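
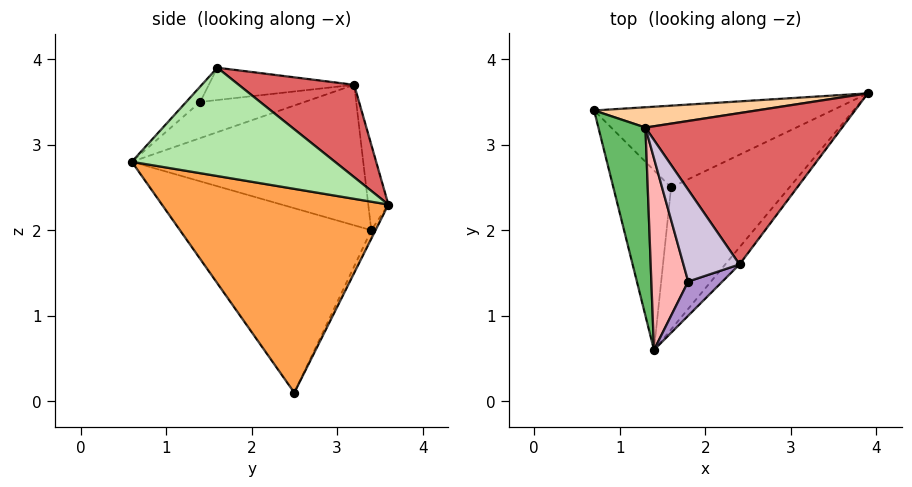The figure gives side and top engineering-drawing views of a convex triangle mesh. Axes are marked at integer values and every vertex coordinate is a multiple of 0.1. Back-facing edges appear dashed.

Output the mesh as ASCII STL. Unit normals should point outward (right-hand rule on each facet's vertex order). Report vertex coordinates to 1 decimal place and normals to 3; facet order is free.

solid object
 facet normal -0.016 0.901 -0.434
  outer loop
   vertex 1.6 2.5 0.1
   vertex 0.7 3.4 2.0
   vertex 3.9 3.6 2.3
  endloop
 endfacet
 facet normal -0.908 -0.308 -0.284
  outer loop
   vertex 1.6 2.5 0.1
   vertex 1.4 0.6 2.8
   vertex 0.7 3.4 2.0
  endloop
 endfacet
 facet normal 0.674 -0.627 -0.391
  outer loop
   vertex 1.6 2.5 0.1
   vertex 3.9 3.6 2.3
   vertex 1.4 0.6 2.8
  endloop
 endfacet
 facet normal -0.075 0.987 0.143
  outer loop
   vertex 1.3 3.2 3.7
   vertex 3.9 3.6 2.3
   vertex 0.7 3.4 2.0
  endloop
 endfacet
 facet normal -0.938 -0.145 0.314
  outer loop
   vertex 1.3 3.2 3.7
   vertex 0.7 3.4 2.0
   vertex 1.4 0.6 2.8
  endloop
 endfacet
 facet normal 0.756 -0.647 -0.099
  outer loop
   vertex 2.4 1.6 3.9
   vertex 1.4 0.6 2.8
   vertex 3.9 3.6 2.3
  endloop
 endfacet
 facet normal 0.394 0.376 0.839
  outer loop
   vertex 2.4 1.6 3.9
   vertex 3.9 3.6 2.3
   vertex 1.3 3.2 3.7
  endloop
 endfacet
 facet normal -0.676 -0.264 0.688
  outer loop
   vertex 1.8 1.4 3.5
   vertex 1.3 3.2 3.7
   vertex 1.4 0.6 2.8
  endloop
 endfacet
 facet normal -0.353 -0.510 0.784
  outer loop
   vertex 1.8 1.4 3.5
   vertex 1.4 0.6 2.8
   vertex 2.4 1.6 3.9
  endloop
 endfacet
 facet normal -0.486 -0.229 0.843
  outer loop
   vertex 1.8 1.4 3.5
   vertex 2.4 1.6 3.9
   vertex 1.3 3.2 3.7
  endloop
 endfacet
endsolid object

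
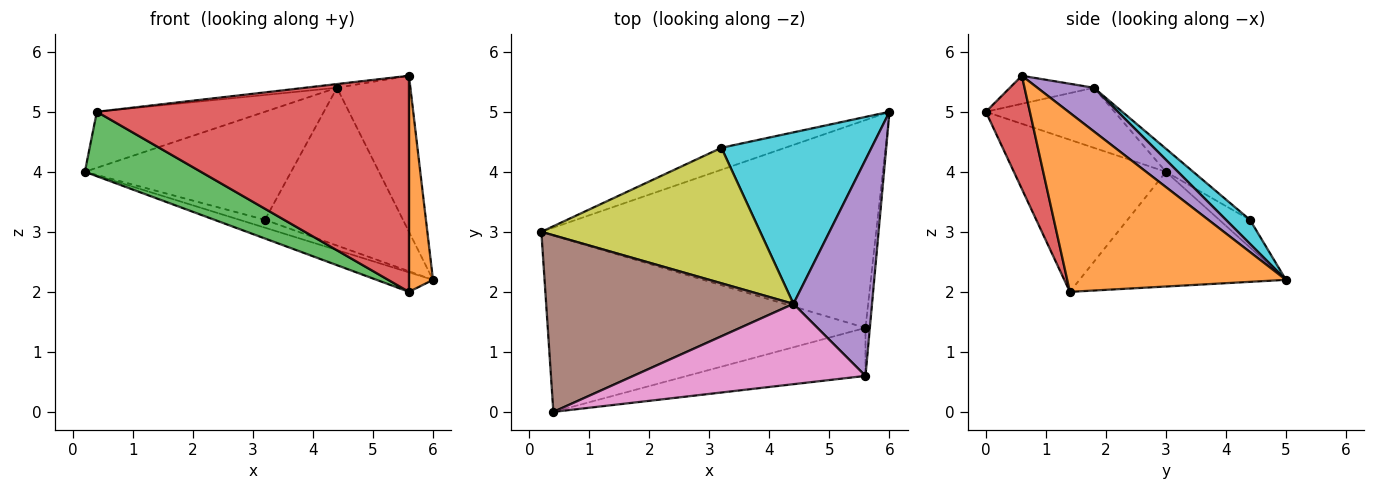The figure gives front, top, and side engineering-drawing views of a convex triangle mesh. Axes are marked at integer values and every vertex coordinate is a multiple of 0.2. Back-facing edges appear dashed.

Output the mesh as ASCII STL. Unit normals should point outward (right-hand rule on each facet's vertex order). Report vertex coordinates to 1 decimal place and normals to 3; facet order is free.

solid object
 facet normal -0.323 0.088 -0.942
  outer loop
   vertex 5.6 1.4 2.0
   vertex 0.2 3.0 4.0
   vertex 6.0 5.0 2.2
  endloop
 endfacet
 facet normal 0.994 -0.109 -0.024
  outer loop
   vertex 5.6 1.4 2.0
   vertex 6.0 5.0 2.2
   vertex 5.6 0.6 5.6
  endloop
 endfacet
 facet normal -0.410 -0.313 -0.857
  outer loop
   vertex 0.4 0.0 5.0
   vertex 0.2 3.0 4.0
   vertex 5.6 1.4 2.0
  endloop
 endfacet
 facet normal 0.136 -0.967 -0.215
  outer loop
   vertex 0.4 0.0 5.0
   vertex 5.6 1.4 2.0
   vertex 5.6 0.6 5.6
  endloop
 endfacet
 facet normal 0.411 0.534 0.739
  outer loop
   vertex 4.4 1.8 5.4
   vertex 5.6 0.6 5.6
   vertex 6.0 5.0 2.2
  endloop
 endfacet
 facet normal -0.225 0.295 0.929
  outer loop
   vertex 4.4 1.8 5.4
   vertex 0.2 3.0 4.0
   vertex 0.4 0.0 5.0
  endloop
 endfacet
 facet normal -0.120 0.046 0.992
  outer loop
   vertex 4.4 1.8 5.4
   vertex 0.4 0.0 5.0
   vertex 5.6 0.6 5.6
  endloop
 endfacet
 facet normal -0.378 0.312 -0.871
  outer loop
   vertex 3.2 4.4 3.2
   vertex 6.0 5.0 2.2
   vertex 0.2 3.0 4.0
  endloop
 endfacet
 facet normal -0.082 0.621 0.779
  outer loop
   vertex 3.2 4.4 3.2
   vertex 0.2 3.0 4.0
   vertex 4.4 1.8 5.4
  endloop
 endfacet
 facet normal 0.117 0.672 0.731
  outer loop
   vertex 3.2 4.4 3.2
   vertex 4.4 1.8 5.4
   vertex 6.0 5.0 2.2
  endloop
 endfacet
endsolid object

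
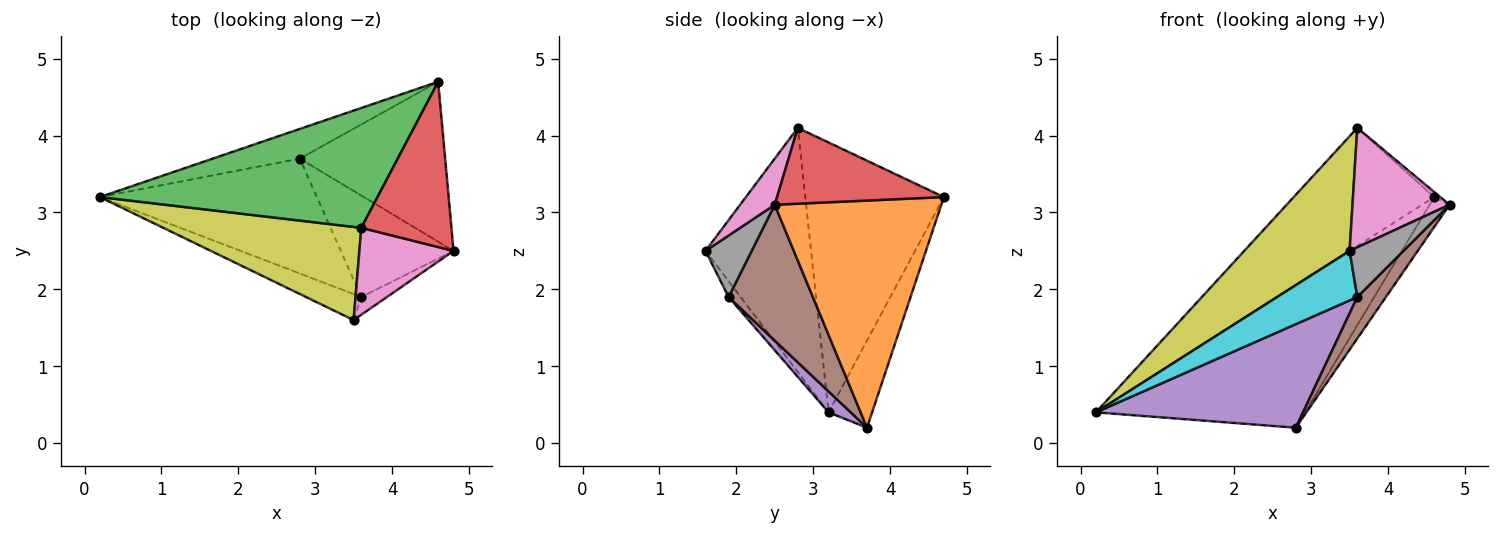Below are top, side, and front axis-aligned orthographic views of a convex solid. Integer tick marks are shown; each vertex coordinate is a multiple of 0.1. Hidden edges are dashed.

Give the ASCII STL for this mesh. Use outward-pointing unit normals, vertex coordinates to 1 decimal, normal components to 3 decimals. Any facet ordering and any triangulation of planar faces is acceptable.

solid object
 facet normal -0.200 0.959 -0.200
  outer loop
   vertex 2.8 3.7 0.2
   vertex 0.2 3.2 0.4
   vertex 4.6 4.7 3.2
  endloop
 endfacet
 facet normal 0.838 0.101 -0.536
  outer loop
   vertex 2.8 3.7 0.2
   vertex 4.6 4.7 3.2
   vertex 4.8 2.5 3.1
  endloop
 endfacet
 facet normal -0.569 0.577 0.586
  outer loop
   vertex 3.6 2.8 4.1
   vertex 4.6 4.7 3.2
   vertex 0.2 3.2 0.4
  endloop
 endfacet
 facet normal 0.643 0.024 0.765
  outer loop
   vertex 3.6 2.8 4.1
   vertex 4.8 2.5 3.1
   vertex 4.6 4.7 3.2
  endloop
 endfacet
 facet normal 0.071 -0.668 -0.741
  outer loop
   vertex 3.6 1.9 1.9
   vertex 0.2 3.2 0.4
   vertex 2.8 3.7 0.2
  endloop
 endfacet
 facet normal 0.744 -0.253 -0.618
  outer loop
   vertex 3.6 1.9 1.9
   vertex 2.8 3.7 0.2
   vertex 4.8 2.5 3.1
  endloop
 endfacet
 facet normal 0.277 -0.777 0.565
  outer loop
   vertex 3.5 1.6 2.5
   vertex 4.8 2.5 3.1
   vertex 3.6 2.8 4.1
  endloop
 endfacet
 facet normal 0.628 -0.733 -0.262
  outer loop
   vertex 3.5 1.6 2.5
   vertex 3.6 1.9 1.9
   vertex 4.8 2.5 3.1
  endloop
 endfacet
 facet normal -0.614 -0.613 0.498
  outer loop
   vertex 3.5 1.6 2.5
   vertex 3.6 2.8 4.1
   vertex 0.2 3.2 0.4
  endloop
 endfacet
 facet normal -0.132 -0.878 -0.461
  outer loop
   vertex 3.5 1.6 2.5
   vertex 0.2 3.2 0.4
   vertex 3.6 1.9 1.9
  endloop
 endfacet
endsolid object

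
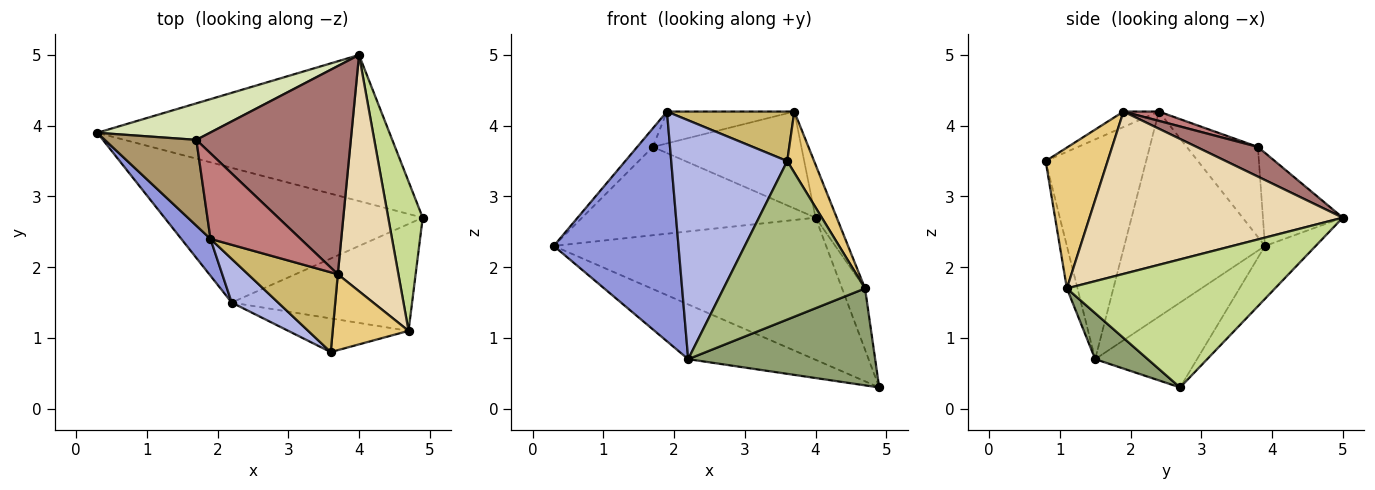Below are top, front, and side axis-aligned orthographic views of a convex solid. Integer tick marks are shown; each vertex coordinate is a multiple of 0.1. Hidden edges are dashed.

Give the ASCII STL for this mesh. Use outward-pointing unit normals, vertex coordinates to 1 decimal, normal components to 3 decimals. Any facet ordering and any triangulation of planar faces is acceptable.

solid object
 facet normal -0.129 0.691 -0.711
  outer loop
   vertex 4.0 5.0 2.7
   vertex 4.9 2.7 0.3
   vertex 0.3 3.9 2.3
  endloop
 endfacet
 facet normal -0.291 0.360 -0.886
  outer loop
   vertex 2.2 1.5 0.7
   vertex 0.3 3.9 2.3
   vertex 4.9 2.7 0.3
  endloop
 endfacet
 facet normal -0.744 -0.660 0.106
  outer loop
   vertex 1.9 2.4 4.2
   vertex 0.3 3.9 2.3
   vertex 2.2 1.5 0.7
  endloop
 endfacet
 facet normal -0.648 -0.749 0.137
  outer loop
   vertex 1.9 2.4 4.2
   vertex 2.2 1.5 0.7
   vertex 3.6 0.8 3.5
  endloop
 endfacet
 facet normal 0.186 -0.660 -0.728
  outer loop
   vertex 4.7 1.1 1.7
   vertex 2.2 1.5 0.7
   vertex 4.9 2.7 0.3
  endloop
 endfacet
 facet normal -0.073 -0.976 -0.207
  outer loop
   vertex 4.7 1.1 1.7
   vertex 3.6 0.8 3.5
   vertex 2.2 1.5 0.7
  endloop
 endfacet
 facet normal 0.960 0.106 0.258
  outer loop
   vertex 4.7 1.1 1.7
   vertex 4.9 2.7 0.3
   vertex 4.0 5.0 2.7
  endloop
 endfacet
 facet normal -0.301 0.881 0.364
  outer loop
   vertex 1.7 3.8 3.7
   vertex 4.0 5.0 2.7
   vertex 0.3 3.9 2.3
  endloop
 endfacet
 facet normal -0.693 0.152 0.704
  outer loop
   vertex 1.7 3.8 3.7
   vertex 0.3 3.9 2.3
   vertex 1.9 2.4 4.2
  endloop
 endfacet
 facet normal -0.145 -0.522 0.841
  outer loop
   vertex 3.7 1.9 4.2
   vertex 1.9 2.4 4.2
   vertex 3.6 0.8 3.5
  endloop
 endfacet
 facet normal 0.822 -0.357 0.443
  outer loop
   vertex 3.7 1.9 4.2
   vertex 3.6 0.8 3.5
   vertex 4.7 1.1 1.7
  endloop
 endfacet
 facet normal 0.934 0.078 0.349
  outer loop
   vertex 3.7 1.9 4.2
   vertex 4.7 1.1 1.7
   vertex 4.0 5.0 2.7
  endloop
 endfacet
 facet normal 0.172 0.416 0.893
  outer loop
   vertex 3.7 1.9 4.2
   vertex 4.0 5.0 2.7
   vertex 1.7 3.8 3.7
  endloop
 endfacet
 facet normal 0.096 0.347 0.933
  outer loop
   vertex 3.7 1.9 4.2
   vertex 1.7 3.8 3.7
   vertex 1.9 2.4 4.2
  endloop
 endfacet
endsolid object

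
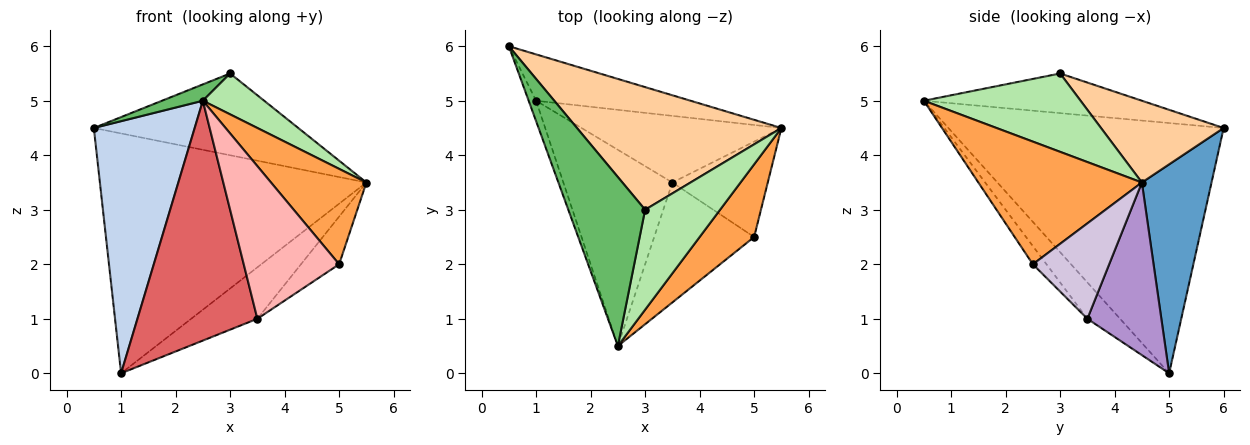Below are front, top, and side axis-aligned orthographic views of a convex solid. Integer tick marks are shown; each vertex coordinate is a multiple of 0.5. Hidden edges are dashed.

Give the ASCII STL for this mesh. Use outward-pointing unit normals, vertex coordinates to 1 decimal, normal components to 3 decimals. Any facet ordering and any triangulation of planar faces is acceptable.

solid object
 facet normal 0.249 0.951 -0.184
  outer loop
   vertex 1.0 5.0 0.0
   vertex 0.5 6.0 4.5
   vertex 5.5 4.5 3.5
  endloop
 endfacet
 facet normal -0.939 -0.344 -0.028
  outer loop
   vertex 1.0 5.0 0.0
   vertex 2.5 0.5 5.0
   vertex 0.5 6.0 4.5
  endloop
 endfacet
 facet normal 0.806 -0.470 0.358
  outer loop
   vertex 5.0 2.5 2.0
   vertex 5.5 4.5 3.5
   vertex 2.5 0.5 5.0
  endloop
 endfacet
 facet normal 0.316 0.526 0.789
  outer loop
   vertex 3.0 3.0 5.5
   vertex 5.5 4.5 3.5
   vertex 0.5 6.0 4.5
  endloop
 endfacet
 facet normal -0.457 -0.086 0.885
  outer loop
   vertex 3.0 3.0 5.5
   vertex 0.5 6.0 4.5
   vertex 2.5 0.5 5.0
  endloop
 endfacet
 facet normal 0.695 -0.272 0.665
  outer loop
   vertex 3.0 3.0 5.5
   vertex 2.5 0.5 5.0
   vertex 5.5 4.5 3.5
  endloop
 endfacet
 facet normal -0.207 -0.757 -0.620
  outer loop
   vertex 3.5 3.5 1.0
   vertex 2.5 0.5 5.0
   vertex 1.0 5.0 0.0
  endloop
 endfacet
 facet normal -0.112 -0.781 -0.614
  outer loop
   vertex 3.5 3.5 1.0
   vertex 5.0 2.5 2.0
   vertex 2.5 0.5 5.0
  endloop
 endfacet
 facet normal 0.564 0.505 -0.653
  outer loop
   vertex 3.5 3.5 1.0
   vertex 1.0 5.0 0.0
   vertex 5.5 4.5 3.5
  endloop
 endfacet
 facet normal 0.667 0.333 -0.667
  outer loop
   vertex 3.5 3.5 1.0
   vertex 5.5 4.5 3.5
   vertex 5.0 2.5 2.0
  endloop
 endfacet
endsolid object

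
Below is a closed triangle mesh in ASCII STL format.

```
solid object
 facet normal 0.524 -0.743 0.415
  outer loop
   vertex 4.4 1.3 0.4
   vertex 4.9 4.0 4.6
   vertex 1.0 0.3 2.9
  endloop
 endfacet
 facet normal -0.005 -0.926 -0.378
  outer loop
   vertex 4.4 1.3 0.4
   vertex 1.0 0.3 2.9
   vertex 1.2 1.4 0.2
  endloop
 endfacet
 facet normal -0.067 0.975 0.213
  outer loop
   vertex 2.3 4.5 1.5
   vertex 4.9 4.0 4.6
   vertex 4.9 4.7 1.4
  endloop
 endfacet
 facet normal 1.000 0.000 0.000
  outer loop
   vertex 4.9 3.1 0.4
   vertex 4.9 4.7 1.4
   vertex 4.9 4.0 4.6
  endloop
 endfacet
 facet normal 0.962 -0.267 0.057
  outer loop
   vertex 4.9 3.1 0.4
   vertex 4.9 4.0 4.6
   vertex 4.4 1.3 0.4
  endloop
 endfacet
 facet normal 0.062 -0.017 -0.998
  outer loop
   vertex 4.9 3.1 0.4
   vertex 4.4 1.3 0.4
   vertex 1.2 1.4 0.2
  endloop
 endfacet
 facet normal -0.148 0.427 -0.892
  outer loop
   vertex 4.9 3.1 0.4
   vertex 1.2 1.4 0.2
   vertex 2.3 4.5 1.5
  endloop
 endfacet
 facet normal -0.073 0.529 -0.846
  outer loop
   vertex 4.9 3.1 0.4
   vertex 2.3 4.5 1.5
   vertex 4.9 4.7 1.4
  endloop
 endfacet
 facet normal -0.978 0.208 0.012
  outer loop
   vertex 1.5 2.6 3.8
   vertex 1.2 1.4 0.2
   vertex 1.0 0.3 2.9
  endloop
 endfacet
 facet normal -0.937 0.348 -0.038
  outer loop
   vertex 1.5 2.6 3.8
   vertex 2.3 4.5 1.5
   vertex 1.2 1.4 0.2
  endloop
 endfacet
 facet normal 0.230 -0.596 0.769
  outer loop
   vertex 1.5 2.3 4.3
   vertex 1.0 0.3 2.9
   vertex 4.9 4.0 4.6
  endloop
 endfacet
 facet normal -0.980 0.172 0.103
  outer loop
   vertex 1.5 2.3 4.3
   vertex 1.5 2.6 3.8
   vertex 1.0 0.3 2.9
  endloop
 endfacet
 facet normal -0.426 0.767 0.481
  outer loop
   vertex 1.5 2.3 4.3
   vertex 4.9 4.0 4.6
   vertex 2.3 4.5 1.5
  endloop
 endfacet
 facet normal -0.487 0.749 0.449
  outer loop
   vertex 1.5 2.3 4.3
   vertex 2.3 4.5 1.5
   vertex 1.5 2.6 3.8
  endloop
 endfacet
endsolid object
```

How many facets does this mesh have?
14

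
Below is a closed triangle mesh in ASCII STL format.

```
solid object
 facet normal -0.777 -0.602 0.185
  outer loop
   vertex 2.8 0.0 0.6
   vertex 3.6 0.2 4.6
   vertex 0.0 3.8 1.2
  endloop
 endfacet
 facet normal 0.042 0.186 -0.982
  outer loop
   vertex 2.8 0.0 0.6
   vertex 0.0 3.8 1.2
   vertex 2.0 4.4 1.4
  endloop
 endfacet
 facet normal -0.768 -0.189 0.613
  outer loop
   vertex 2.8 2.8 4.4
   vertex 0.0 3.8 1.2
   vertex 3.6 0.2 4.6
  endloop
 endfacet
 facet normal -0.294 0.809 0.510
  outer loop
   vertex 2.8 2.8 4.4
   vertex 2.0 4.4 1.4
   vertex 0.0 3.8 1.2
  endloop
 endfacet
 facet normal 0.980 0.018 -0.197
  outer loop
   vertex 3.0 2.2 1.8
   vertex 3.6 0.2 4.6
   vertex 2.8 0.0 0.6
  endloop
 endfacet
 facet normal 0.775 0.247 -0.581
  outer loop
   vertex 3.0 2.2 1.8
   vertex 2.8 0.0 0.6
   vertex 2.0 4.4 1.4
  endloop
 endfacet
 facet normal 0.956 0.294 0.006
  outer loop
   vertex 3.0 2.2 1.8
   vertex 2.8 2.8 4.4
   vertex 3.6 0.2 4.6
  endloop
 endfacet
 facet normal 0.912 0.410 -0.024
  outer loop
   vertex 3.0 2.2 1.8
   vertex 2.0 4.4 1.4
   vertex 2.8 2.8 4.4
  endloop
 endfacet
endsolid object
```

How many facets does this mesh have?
8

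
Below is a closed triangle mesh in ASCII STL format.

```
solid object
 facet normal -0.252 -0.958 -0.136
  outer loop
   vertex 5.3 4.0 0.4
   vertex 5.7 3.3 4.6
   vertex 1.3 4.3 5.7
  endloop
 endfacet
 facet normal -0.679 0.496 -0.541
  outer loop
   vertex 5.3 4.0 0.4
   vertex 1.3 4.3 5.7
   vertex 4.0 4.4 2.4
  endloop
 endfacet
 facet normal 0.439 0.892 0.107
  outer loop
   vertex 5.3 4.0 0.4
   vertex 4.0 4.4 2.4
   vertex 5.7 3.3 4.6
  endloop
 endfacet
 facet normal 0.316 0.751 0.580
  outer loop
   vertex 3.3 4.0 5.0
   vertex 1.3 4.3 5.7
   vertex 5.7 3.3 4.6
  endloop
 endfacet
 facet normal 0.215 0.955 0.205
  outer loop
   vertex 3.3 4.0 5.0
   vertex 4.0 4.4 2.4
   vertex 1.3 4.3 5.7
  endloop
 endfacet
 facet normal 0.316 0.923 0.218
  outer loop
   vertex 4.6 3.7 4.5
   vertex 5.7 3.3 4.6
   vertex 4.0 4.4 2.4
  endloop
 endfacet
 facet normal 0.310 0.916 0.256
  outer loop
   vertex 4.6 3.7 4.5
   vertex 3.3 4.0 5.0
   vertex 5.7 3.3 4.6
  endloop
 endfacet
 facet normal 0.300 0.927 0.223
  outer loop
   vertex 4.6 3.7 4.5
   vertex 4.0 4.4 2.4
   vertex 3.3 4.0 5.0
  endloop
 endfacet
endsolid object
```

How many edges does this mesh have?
12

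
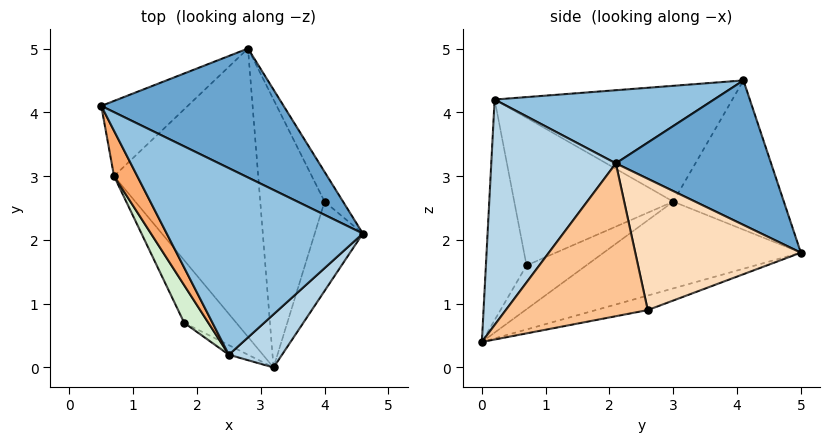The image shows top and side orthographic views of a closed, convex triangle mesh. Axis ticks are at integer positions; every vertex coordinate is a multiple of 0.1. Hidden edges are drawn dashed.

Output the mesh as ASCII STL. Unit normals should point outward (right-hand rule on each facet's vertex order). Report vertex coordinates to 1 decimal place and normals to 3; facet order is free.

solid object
 facet normal 0.494 0.607 0.623
  outer loop
   vertex 2.8 5.0 1.8
   vertex 0.5 4.1 4.5
   vertex 4.6 2.1 3.2
  endloop
 endfacet
 facet normal 0.347 0.106 0.932
  outer loop
   vertex 2.5 0.2 4.2
   vertex 4.6 2.1 3.2
   vertex 0.5 4.1 4.5
  endloop
 endfacet
 facet normal 0.704 -0.691 0.166
  outer loop
   vertex 2.5 0.2 4.2
   vertex 3.2 0.0 0.4
   vertex 4.6 2.1 3.2
  endloop
 endfacet
 facet normal -0.706 0.578 -0.409
  outer loop
   vertex 0.7 3.0 2.6
   vertex 0.5 4.1 4.5
   vertex 2.8 5.0 1.8
  endloop
 endfacet
 facet normal -0.506 0.195 -0.840
  outer loop
   vertex 0.7 3.0 2.6
   vertex 2.8 5.0 1.8
   vertex 3.2 0.0 0.4
  endloop
 endfacet
 facet normal -0.871 -0.460 0.175
  outer loop
   vertex 0.7 3.0 2.6
   vertex 2.5 0.2 4.2
   vertex 0.5 4.1 4.5
  endloop
 endfacet
 facet normal 0.928 -0.230 -0.292
  outer loop
   vertex 4.0 2.6 0.9
   vertex 4.6 2.1 3.2
   vertex 3.2 0.0 0.4
  endloop
 endfacet
 facet normal 0.869 0.480 -0.122
  outer loop
   vertex 4.0 2.6 0.9
   vertex 2.8 5.0 1.8
   vertex 4.6 2.1 3.2
  endloop
 endfacet
 facet normal -0.214 0.248 -0.945
  outer loop
   vertex 4.0 2.6 0.9
   vertex 3.2 0.0 0.4
   vertex 2.8 5.0 1.8
  endloop
 endfacet
 facet normal -0.475 -0.879 -0.041
  outer loop
   vertex 1.8 0.7 1.6
   vertex 3.2 0.0 0.4
   vertex 2.5 0.2 4.2
  endloop
 endfacet
 facet normal -0.643 0.025 -0.765
  outer loop
   vertex 1.8 0.7 1.6
   vertex 0.7 3.0 2.6
   vertex 3.2 0.0 0.4
  endloop
 endfacet
 facet normal -0.868 -0.477 0.142
  outer loop
   vertex 1.8 0.7 1.6
   vertex 2.5 0.2 4.2
   vertex 0.7 3.0 2.6
  endloop
 endfacet
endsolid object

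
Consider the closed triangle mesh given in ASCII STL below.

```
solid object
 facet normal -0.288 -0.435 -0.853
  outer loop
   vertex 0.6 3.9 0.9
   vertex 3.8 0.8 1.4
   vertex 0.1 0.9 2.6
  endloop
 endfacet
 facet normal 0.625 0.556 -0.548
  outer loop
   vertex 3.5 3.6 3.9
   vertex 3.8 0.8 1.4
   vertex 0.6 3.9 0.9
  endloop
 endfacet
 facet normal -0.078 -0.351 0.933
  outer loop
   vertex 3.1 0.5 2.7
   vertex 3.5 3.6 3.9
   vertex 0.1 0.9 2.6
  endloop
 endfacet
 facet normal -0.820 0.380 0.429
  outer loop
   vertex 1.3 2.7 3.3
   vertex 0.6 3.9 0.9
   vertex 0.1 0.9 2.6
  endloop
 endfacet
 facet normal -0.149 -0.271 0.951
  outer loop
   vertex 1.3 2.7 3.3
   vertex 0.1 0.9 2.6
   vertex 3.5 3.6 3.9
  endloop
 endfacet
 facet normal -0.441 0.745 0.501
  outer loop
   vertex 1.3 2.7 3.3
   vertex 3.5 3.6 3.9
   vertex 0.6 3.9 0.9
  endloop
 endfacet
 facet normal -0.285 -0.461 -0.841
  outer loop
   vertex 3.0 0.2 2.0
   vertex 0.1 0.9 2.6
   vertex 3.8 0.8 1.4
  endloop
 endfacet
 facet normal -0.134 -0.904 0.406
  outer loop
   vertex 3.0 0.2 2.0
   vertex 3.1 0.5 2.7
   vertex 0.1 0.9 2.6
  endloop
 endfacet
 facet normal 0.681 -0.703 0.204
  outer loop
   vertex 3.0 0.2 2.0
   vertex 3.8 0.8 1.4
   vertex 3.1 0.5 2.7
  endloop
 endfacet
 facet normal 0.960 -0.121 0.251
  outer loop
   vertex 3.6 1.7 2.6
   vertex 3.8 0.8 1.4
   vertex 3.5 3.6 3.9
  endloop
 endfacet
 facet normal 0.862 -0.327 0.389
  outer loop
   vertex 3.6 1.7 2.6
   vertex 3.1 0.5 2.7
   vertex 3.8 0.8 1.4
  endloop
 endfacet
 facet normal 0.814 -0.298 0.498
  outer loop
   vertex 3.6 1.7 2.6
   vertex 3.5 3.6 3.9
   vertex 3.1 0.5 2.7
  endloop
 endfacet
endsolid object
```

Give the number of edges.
18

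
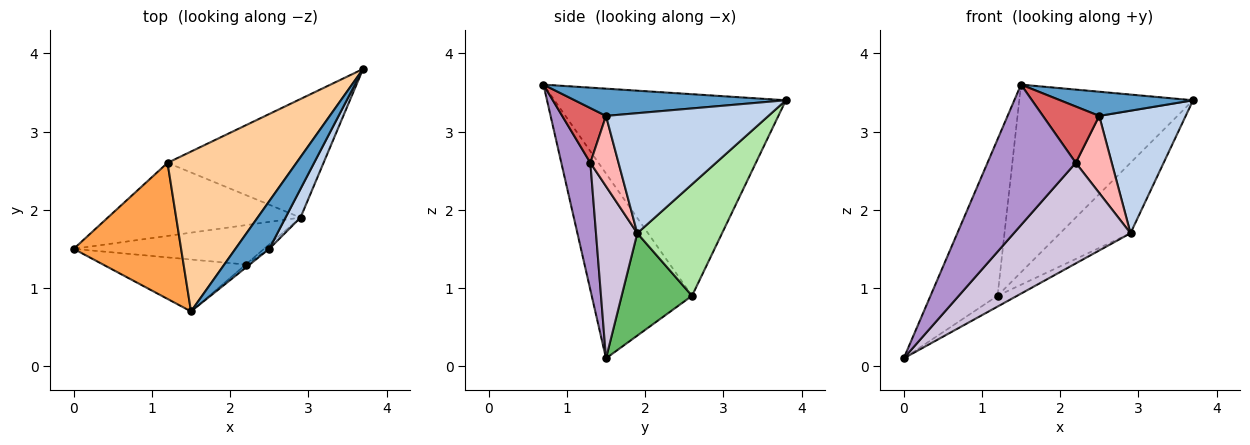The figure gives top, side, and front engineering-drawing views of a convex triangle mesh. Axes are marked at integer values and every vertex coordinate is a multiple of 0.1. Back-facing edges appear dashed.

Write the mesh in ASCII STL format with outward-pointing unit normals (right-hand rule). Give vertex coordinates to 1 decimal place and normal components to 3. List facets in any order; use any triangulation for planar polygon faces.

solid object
 facet normal 0.584 -0.367 0.724
  outer loop
   vertex 2.5 1.5 3.2
   vertex 3.7 3.8 3.4
   vertex 1.5 0.7 3.6
  endloop
 endfacet
 facet normal 0.877 -0.467 0.109
  outer loop
   vertex 2.9 1.9 1.7
   vertex 3.7 3.8 3.4
   vertex 2.5 1.5 3.2
  endloop
 endfacet
 facet normal -0.749 0.500 0.435
  outer loop
   vertex 1.2 2.6 0.9
   vertex 0.0 1.5 0.1
   vertex 1.5 0.7 3.6
  endloop
 endfacet
 facet normal -0.712 0.535 0.455
  outer loop
   vertex 1.2 2.6 0.9
   vertex 1.5 0.7 3.6
   vertex 3.7 3.8 3.4
  endloop
 endfacet
 facet normal 0.465 0.129 -0.876
  outer loop
   vertex 1.2 2.6 0.9
   vertex 2.9 1.9 1.7
   vertex 0.0 1.5 0.1
  endloop
 endfacet
 facet normal 0.524 0.435 -0.733
  outer loop
   vertex 1.2 2.6 0.9
   vertex 3.7 3.8 3.4
   vertex 2.9 1.9 1.7
  endloop
 endfacet
 facet normal 0.613 -0.789 -0.044
  outer loop
   vertex 2.2 1.3 2.6
   vertex 2.5 1.5 3.2
   vertex 1.5 0.7 3.6
  endloop
 endfacet
 facet normal 0.616 -0.787 -0.046
  outer loop
   vertex 2.2 1.3 2.6
   vertex 2.9 1.9 1.7
   vertex 2.5 1.5 3.2
  endloop
 endfacet
 facet normal 0.295 -0.896 -0.331
  outer loop
   vertex 2.2 1.3 2.6
   vertex 1.5 0.7 3.6
   vertex 0.0 1.5 0.1
  endloop
 endfacet
 facet normal 0.313 -0.884 -0.346
  outer loop
   vertex 2.2 1.3 2.6
   vertex 0.0 1.5 0.1
   vertex 2.9 1.9 1.7
  endloop
 endfacet
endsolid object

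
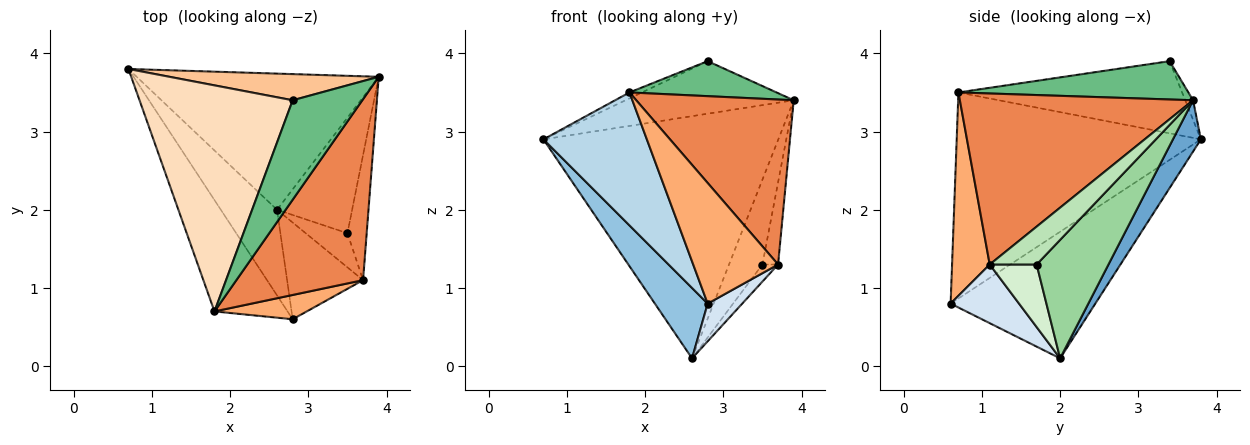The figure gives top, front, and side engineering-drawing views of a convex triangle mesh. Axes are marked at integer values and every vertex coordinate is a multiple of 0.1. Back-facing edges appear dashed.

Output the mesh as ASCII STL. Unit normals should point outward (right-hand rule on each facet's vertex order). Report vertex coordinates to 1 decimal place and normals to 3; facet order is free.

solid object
 facet normal 0.103 0.867 -0.487
  outer loop
   vertex 2.6 2.0 0.1
   vertex 0.7 3.8 2.9
   vertex 3.9 3.7 3.4
  endloop
 endfacet
 facet normal -0.867 -0.316 -0.385
  outer loop
   vertex 2.6 2.0 0.1
   vertex 2.8 0.6 0.8
   vertex 0.7 3.8 2.9
  endloop
 endfacet
 facet normal -0.875 -0.371 -0.310
  outer loop
   vertex 1.8 0.7 3.5
   vertex 0.7 3.8 2.9
   vertex 2.8 0.6 0.8
  endloop
 endfacet
 facet normal 0.584 -0.295 -0.756
  outer loop
   vertex 3.7 1.1 1.3
   vertex 2.8 0.6 0.8
   vertex 2.6 2.0 0.1
  endloop
 endfacet
 facet normal 0.706 -0.477 0.523
  outer loop
   vertex 3.7 1.1 1.3
   vertex 3.9 3.7 3.4
   vertex 1.8 0.7 3.5
  endloop
 endfacet
 facet normal 0.399 -0.899 0.181
  outer loop
   vertex 3.7 1.1 1.3
   vertex 1.8 0.7 3.5
   vertex 2.8 0.6 0.8
  endloop
 endfacet
 facet normal -0.042 0.894 0.445
  outer loop
   vertex 2.8 3.4 3.9
   vertex 3.9 3.7 3.4
   vertex 0.7 3.8 2.9
  endloop
 endfacet
 facet normal -0.426 0.024 0.904
  outer loop
   vertex 2.8 3.4 3.9
   vertex 0.7 3.8 2.9
   vertex 1.8 0.7 3.5
  endloop
 endfacet
 facet normal 0.461 -0.295 0.837
  outer loop
   vertex 2.8 3.4 3.9
   vertex 1.8 0.7 3.5
   vertex 3.9 3.7 3.4
  endloop
 endfacet
 facet normal 0.786 0.366 -0.498
  outer loop
   vertex 3.5 1.7 1.3
   vertex 2.6 2.0 0.1
   vertex 3.9 3.7 3.4
  endloop
 endfacet
 facet normal 0.855 0.285 -0.434
  outer loop
   vertex 3.5 1.7 1.3
   vertex 3.9 3.7 3.4
   vertex 3.7 1.1 1.3
  endloop
 endfacet
 facet normal 0.802 0.267 -0.535
  outer loop
   vertex 3.5 1.7 1.3
   vertex 3.7 1.1 1.3
   vertex 2.6 2.0 0.1
  endloop
 endfacet
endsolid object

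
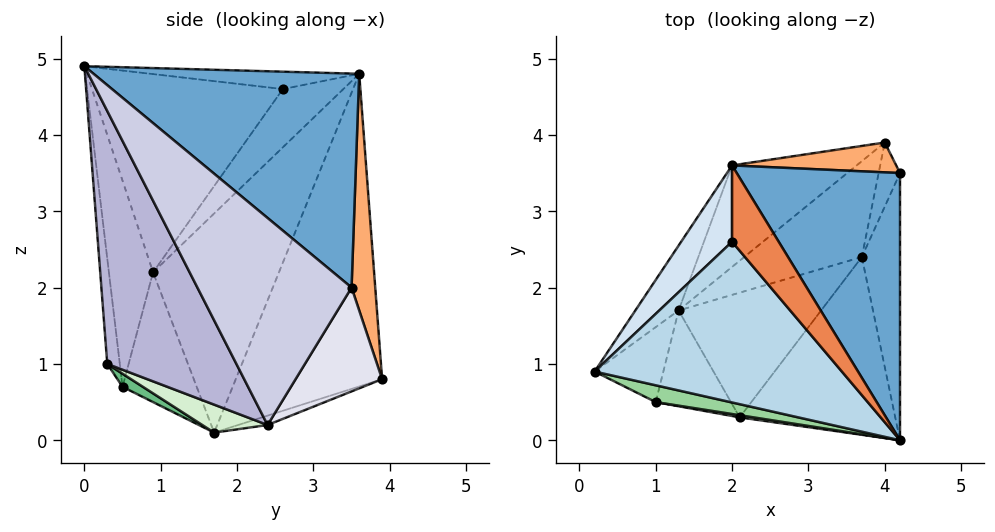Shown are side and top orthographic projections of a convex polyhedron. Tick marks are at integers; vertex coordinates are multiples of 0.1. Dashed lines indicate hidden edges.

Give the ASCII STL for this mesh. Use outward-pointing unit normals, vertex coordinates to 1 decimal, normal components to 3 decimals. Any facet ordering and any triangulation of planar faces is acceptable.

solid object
 facet normal 0.710 0.449 0.542
  outer loop
   vertex 2.0 3.6 4.8
   vertex 4.2 0.0 4.9
   vertex 4.2 3.5 2.0
  endloop
 endfacet
 facet normal -0.751 0.643 -0.148
  outer loop
   vertex 2.0 3.6 4.8
   vertex 1.3 1.7 0.1
   vertex 0.2 0.9 2.2
  endloop
 endfacet
 facet normal -0.573 -0.402 0.714
  outer loop
   vertex 2.0 2.6 4.6
   vertex 0.2 0.9 2.2
   vertex 4.2 0.0 4.9
  endloop
 endfacet
 facet normal -0.747 -0.130 0.652
  outer loop
   vertex 2.0 2.6 4.6
   vertex 2.0 3.6 4.8
   vertex 0.2 0.9 2.2
  endloop
 endfacet
 facet normal -0.343 -0.184 0.921
  outer loop
   vertex 2.0 2.6 4.6
   vertex 4.2 0.0 4.9
   vertex 2.0 3.6 4.8
  endloop
 endfacet
 facet normal 0.350 0.904 0.243
  outer loop
   vertex 4.0 3.9 0.8
   vertex 2.0 3.6 4.8
   vertex 4.2 3.5 2.0
  endloop
 endfacet
 facet normal -0.578 0.783 -0.230
  outer loop
   vertex 4.0 3.9 0.8
   vertex 1.3 1.7 0.1
   vertex 2.0 3.6 4.8
  endloop
 endfacet
 facet normal -0.884 -0.013 -0.468
  outer loop
   vertex 1.0 0.5 0.7
   vertex 0.2 0.9 2.2
   vertex 1.3 1.7 0.1
  endloop
 endfacet
 facet normal 0.151 -0.472 -0.869
  outer loop
   vertex 1.0 0.5 0.7
   vertex 1.3 1.7 0.1
   vertex 2.1 0.3 1.0
  endloop
 endfacet
 facet normal -0.284 -0.953 0.103
  outer loop
   vertex 1.0 0.5 0.7
   vertex 4.2 0.0 4.9
   vertex 0.2 0.9 2.2
  endloop
 endfacet
 facet normal -0.185 -0.982 0.024
  outer loop
   vertex 1.0 0.5 0.7
   vertex 2.1 0.3 1.0
   vertex 4.2 0.0 4.9
  endloop
 endfacet
 facet normal 0.171 -0.462 -0.870
  outer loop
   vertex 3.7 2.4 0.2
   vertex 2.1 0.3 1.0
   vertex 1.3 1.7 0.1
  endloop
 endfacet
 facet normal -0.073 0.383 -0.921
  outer loop
   vertex 3.7 2.4 0.2
   vertex 1.3 1.7 0.1
   vertex 4.0 3.9 0.8
  endloop
 endfacet
 facet normal 0.649 -0.647 -0.399
  outer loop
   vertex 3.7 2.4 0.2
   vertex 4.2 0.0 4.9
   vertex 2.1 0.3 1.0
  endloop
 endfacet
 facet normal 0.973 -0.149 -0.179
  outer loop
   vertex 3.7 2.4 0.2
   vertex 4.2 3.5 2.0
   vertex 4.2 0.0 4.9
  endloop
 endfacet
 facet normal 0.973 -0.114 -0.200
  outer loop
   vertex 3.7 2.4 0.2
   vertex 4.0 3.9 0.8
   vertex 4.2 3.5 2.0
  endloop
 endfacet
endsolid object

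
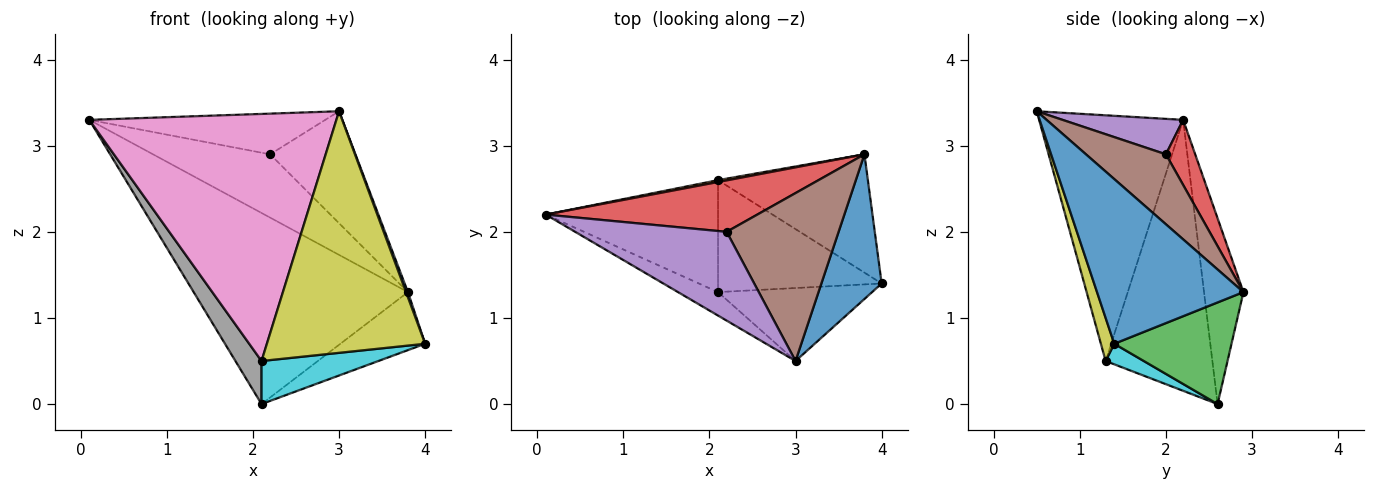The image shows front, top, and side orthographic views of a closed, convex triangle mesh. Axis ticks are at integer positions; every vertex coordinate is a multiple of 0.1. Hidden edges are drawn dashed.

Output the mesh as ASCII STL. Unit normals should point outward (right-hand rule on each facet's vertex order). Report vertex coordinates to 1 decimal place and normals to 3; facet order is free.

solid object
 facet normal 0.939 -0.012 0.344
  outer loop
   vertex 3.0 0.5 3.4
   vertex 4.0 1.4 0.7
   vertex 3.8 2.9 1.3
  endloop
 endfacet
 facet normal -0.181 0.983 0.010
  outer loop
   vertex 2.1 2.6 0.0
   vertex 0.1 2.2 3.3
   vertex 3.8 2.9 1.3
  endloop
 endfacet
 facet normal 0.520 0.376 -0.767
  outer loop
   vertex 2.1 2.6 0.0
   vertex 3.8 2.9 1.3
   vertex 4.0 1.4 0.7
  endloop
 endfacet
 facet normal 0.190 0.762 0.619
  outer loop
   vertex 2.2 2.0 2.9
   vertex 3.8 2.9 1.3
   vertex 0.1 2.2 3.3
  endloop
 endfacet
 facet normal 0.208 0.407 0.889
  outer loop
   vertex 2.2 2.0 2.9
   vertex 0.1 2.2 3.3
   vertex 3.0 0.5 3.4
  endloop
 endfacet
 facet normal 0.461 0.492 0.738
  outer loop
   vertex 2.2 2.0 2.9
   vertex 3.0 0.5 3.4
   vertex 3.8 2.9 1.3
  endloop
 endfacet
 facet normal -0.502 -0.861 -0.082
  outer loop
   vertex 2.1 1.3 0.5
   vertex 3.0 0.5 3.4
   vertex 0.1 2.2 3.3
  endloop
 endfacet
 facet normal -0.827 -0.202 -0.525
  outer loop
   vertex 2.1 1.3 0.5
   vertex 0.1 2.2 3.3
   vertex 2.1 2.6 0.0
  endloop
 endfacet
 facet normal 0.081 -0.954 -0.288
  outer loop
   vertex 2.1 1.3 0.5
   vertex 4.0 1.4 0.7
   vertex 3.0 0.5 3.4
  endloop
 endfacet
 facet normal 0.116 -0.357 -0.927
  outer loop
   vertex 2.1 1.3 0.5
   vertex 2.1 2.6 0.0
   vertex 4.0 1.4 0.7
  endloop
 endfacet
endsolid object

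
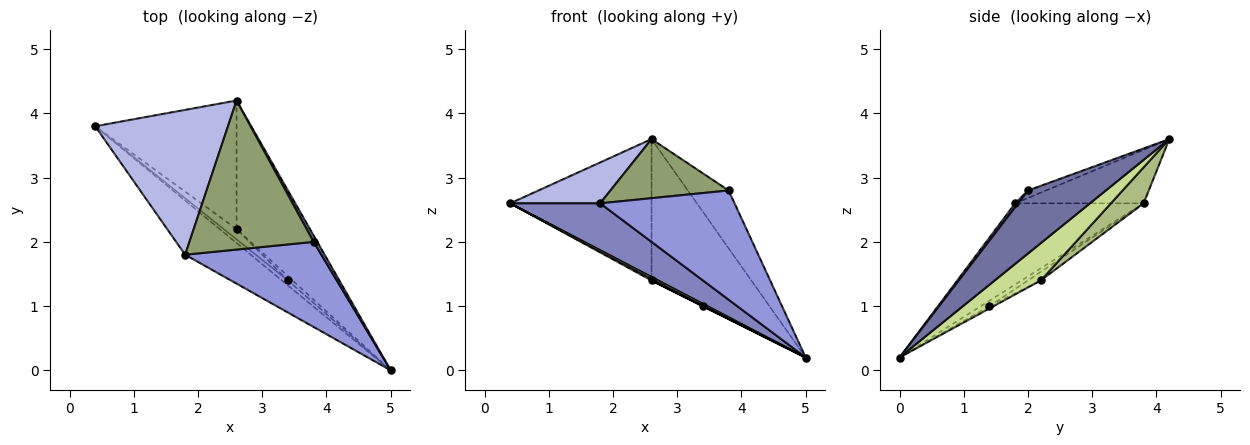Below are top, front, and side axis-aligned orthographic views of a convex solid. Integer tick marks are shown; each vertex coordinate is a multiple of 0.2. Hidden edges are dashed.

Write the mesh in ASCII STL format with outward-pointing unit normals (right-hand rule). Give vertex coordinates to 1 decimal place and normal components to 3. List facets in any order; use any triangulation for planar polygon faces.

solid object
 facet normal 0.884 0.464 0.052
  outer loop
   vertex 3.8 2.0 2.8
   vertex 5.0 0.0 0.2
   vertex 2.6 4.2 3.6
  endloop
 endfacet
 facet normal -0.683 -0.478 -0.552
  outer loop
   vertex 1.8 1.8 2.6
   vertex 0.4 3.8 2.6
   vertex 5.0 0.0 0.2
  endloop
 endfacet
 facet normal 0.017 -0.789 0.615
  outer loop
   vertex 1.8 1.8 2.6
   vertex 5.0 0.0 0.2
   vertex 3.8 2.0 2.8
  endloop
 endfacet
 facet normal -0.362 -0.253 0.897
  outer loop
   vertex 1.8 1.8 2.6
   vertex 2.6 4.2 3.6
   vertex 0.4 3.8 2.6
  endloop
 endfacet
 facet normal -0.056 -0.368 0.928
  outer loop
   vertex 1.8 1.8 2.6
   vertex 3.8 2.0 2.8
   vertex 2.6 4.2 3.6
  endloop
 endfacet
 facet normal 0.169 0.729 -0.663
  outer loop
   vertex 2.6 2.2 1.4
   vertex 0.4 3.8 2.6
   vertex 2.6 4.2 3.6
  endloop
 endfacet
 facet normal 0.324 0.700 -0.636
  outer loop
   vertex 2.6 2.2 1.4
   vertex 2.6 4.2 3.6
   vertex 5.0 0.0 0.2
  endloop
 endfacet
 facet normal -0.630 -0.315 -0.709
  outer loop
   vertex 3.4 1.4 1.0
   vertex 5.0 0.0 0.2
   vertex 0.4 3.8 2.6
  endloop
 endfacet
 facet normal -0.549 -0.137 -0.824
  outer loop
   vertex 3.4 1.4 1.0
   vertex 0.4 3.8 2.6
   vertex 2.6 2.2 1.4
  endloop
 endfacet
 facet normal -0.447 0.000 -0.894
  outer loop
   vertex 3.4 1.4 1.0
   vertex 2.6 2.2 1.4
   vertex 5.0 0.0 0.2
  endloop
 endfacet
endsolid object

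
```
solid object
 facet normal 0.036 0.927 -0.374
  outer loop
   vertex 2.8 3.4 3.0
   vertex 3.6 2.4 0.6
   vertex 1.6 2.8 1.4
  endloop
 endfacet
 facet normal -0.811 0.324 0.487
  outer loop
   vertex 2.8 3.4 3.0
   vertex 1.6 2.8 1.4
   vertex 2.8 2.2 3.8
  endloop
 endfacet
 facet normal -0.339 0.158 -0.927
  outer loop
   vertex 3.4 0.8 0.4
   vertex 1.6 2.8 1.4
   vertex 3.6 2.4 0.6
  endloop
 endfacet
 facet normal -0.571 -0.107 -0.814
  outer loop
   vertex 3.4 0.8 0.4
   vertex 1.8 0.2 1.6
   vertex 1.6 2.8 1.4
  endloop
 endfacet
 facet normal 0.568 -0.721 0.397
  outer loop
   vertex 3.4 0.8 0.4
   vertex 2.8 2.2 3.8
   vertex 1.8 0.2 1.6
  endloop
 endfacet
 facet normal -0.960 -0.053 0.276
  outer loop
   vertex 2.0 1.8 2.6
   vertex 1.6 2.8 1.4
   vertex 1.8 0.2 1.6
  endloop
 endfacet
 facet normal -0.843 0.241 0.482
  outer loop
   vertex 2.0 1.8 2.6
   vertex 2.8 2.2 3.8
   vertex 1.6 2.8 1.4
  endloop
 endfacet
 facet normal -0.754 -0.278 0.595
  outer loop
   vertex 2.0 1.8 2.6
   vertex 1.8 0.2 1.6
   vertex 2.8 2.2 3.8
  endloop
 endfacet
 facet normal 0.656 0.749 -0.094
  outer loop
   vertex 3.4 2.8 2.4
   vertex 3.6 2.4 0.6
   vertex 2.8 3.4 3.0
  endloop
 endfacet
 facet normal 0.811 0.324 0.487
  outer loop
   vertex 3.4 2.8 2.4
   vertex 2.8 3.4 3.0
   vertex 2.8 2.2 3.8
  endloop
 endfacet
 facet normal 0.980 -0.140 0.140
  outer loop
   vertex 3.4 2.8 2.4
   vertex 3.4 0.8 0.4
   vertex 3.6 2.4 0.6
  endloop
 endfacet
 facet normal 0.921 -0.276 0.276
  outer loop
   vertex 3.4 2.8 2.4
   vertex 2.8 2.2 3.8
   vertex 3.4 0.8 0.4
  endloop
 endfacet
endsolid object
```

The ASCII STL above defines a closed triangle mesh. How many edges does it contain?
18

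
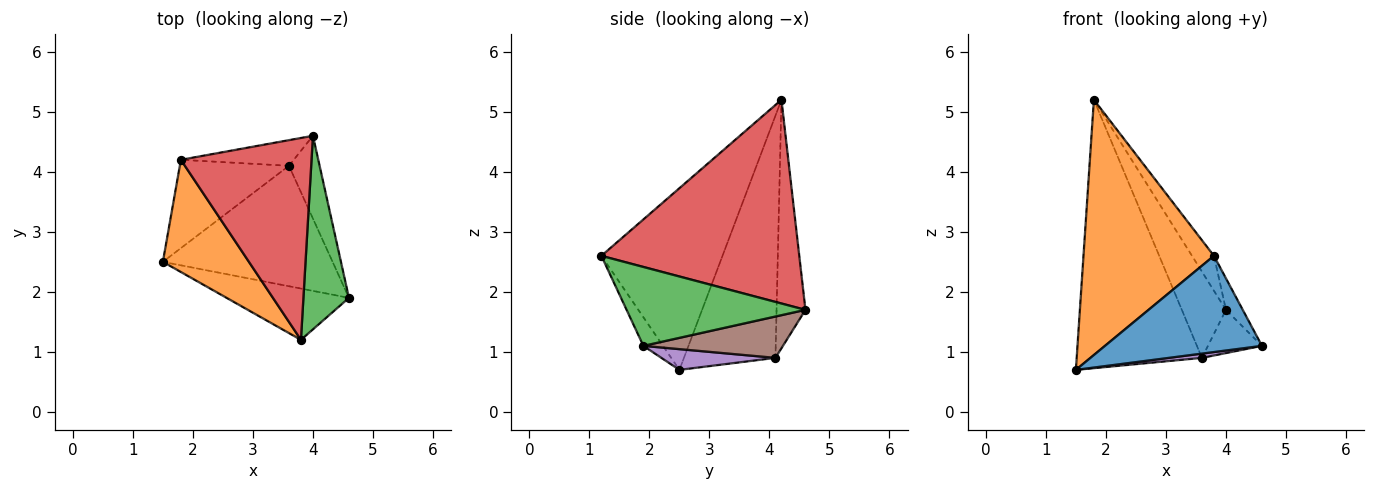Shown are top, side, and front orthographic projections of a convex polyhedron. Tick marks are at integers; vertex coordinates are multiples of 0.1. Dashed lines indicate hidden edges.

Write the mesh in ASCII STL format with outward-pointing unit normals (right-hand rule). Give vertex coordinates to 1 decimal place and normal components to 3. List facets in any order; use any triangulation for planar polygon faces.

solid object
 facet normal -0.109 -0.877 -0.468
  outer loop
   vertex 3.8 1.2 2.6
   vertex 1.5 2.5 0.7
   vertex 4.6 1.9 1.1
  endloop
 endfacet
 facet normal -0.648 -0.698 0.307
  outer loop
   vertex 3.8 1.2 2.6
   vertex 1.8 4.2 5.2
   vertex 1.5 2.5 0.7
  endloop
 endfacet
 facet normal 0.863 0.081 0.498
  outer loop
   vertex 3.8 1.2 2.6
   vertex 4.6 1.9 1.1
   vertex 4.0 4.6 1.7
  endloop
 endfacet
 facet normal 0.838 0.093 0.537
  outer loop
   vertex 3.8 1.2 2.6
   vertex 4.0 4.6 1.7
   vertex 1.8 4.2 5.2
  endloop
 endfacet
 facet normal 0.121 -0.035 -0.992
  outer loop
   vertex 3.6 4.1 0.9
   vertex 4.6 1.9 1.1
   vertex 1.5 2.5 0.7
  endloop
 endfacet
 facet normal 0.767 0.297 -0.569
  outer loop
   vertex 3.6 4.1 0.9
   vertex 4.0 4.6 1.7
   vertex 4.6 1.9 1.1
  endloop
 endfacet
 facet normal -0.570 0.780 -0.257
  outer loop
   vertex 3.6 4.1 0.9
   vertex 1.5 2.5 0.7
   vertex 1.8 4.2 5.2
  endloop
 endfacet
 facet normal -0.532 0.812 -0.241
  outer loop
   vertex 3.6 4.1 0.9
   vertex 1.8 4.2 5.2
   vertex 4.0 4.6 1.7
  endloop
 endfacet
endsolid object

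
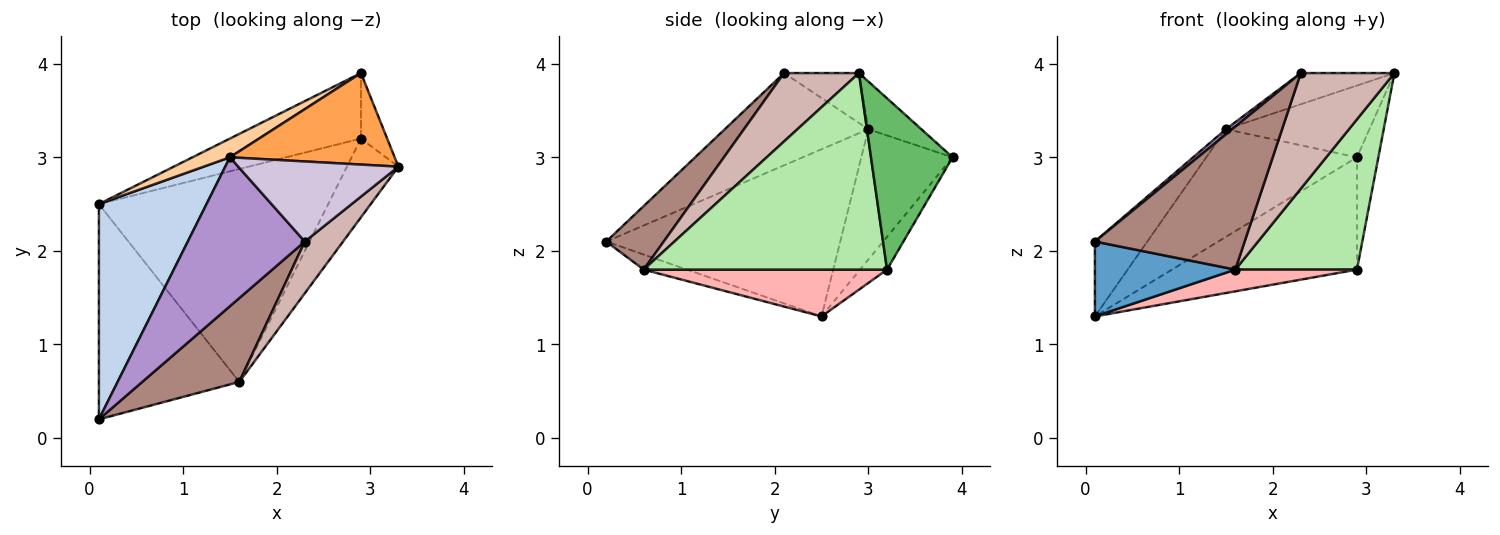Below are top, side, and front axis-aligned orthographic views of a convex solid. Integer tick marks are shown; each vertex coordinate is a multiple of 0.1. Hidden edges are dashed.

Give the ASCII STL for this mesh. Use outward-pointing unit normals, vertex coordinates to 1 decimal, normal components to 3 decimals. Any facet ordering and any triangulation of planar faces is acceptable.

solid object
 facet normal -0.101 -0.327 -0.940
  outer loop
   vertex 1.6 0.6 1.8
   vertex 0.1 0.2 2.1
   vertex 0.1 2.5 1.3
  endloop
 endfacet
 facet normal -0.826 0.185 0.532
  outer loop
   vertex 1.5 3.0 3.3
   vertex 0.1 2.5 1.3
   vertex 0.1 0.2 2.1
  endloop
 endfacet
 facet normal -0.222 0.602 0.767
  outer loop
   vertex 1.5 3.0 3.3
   vertex 3.3 2.9 3.9
   vertex 2.9 3.9 3.0
  endloop
 endfacet
 facet normal -0.512 0.846 0.147
  outer loop
   vertex 1.5 3.0 3.3
   vertex 2.9 3.9 3.0
   vertex 0.1 2.5 1.3
  endloop
 endfacet
 facet normal 0.957 0.251 -0.146
  outer loop
   vertex 2.9 3.2 1.8
   vertex 2.9 3.9 3.0
   vertex 3.3 2.9 3.9
  endloop
 endfacet
 facet normal 0.871 -0.435 -0.228
  outer loop
   vertex 2.9 3.2 1.8
   vertex 3.3 2.9 3.9
   vertex 1.6 0.6 1.8
  endloop
 endfacet
 facet normal -0.125 0.857 -0.500
  outer loop
   vertex 2.9 3.2 1.8
   vertex 0.1 2.5 1.3
   vertex 2.9 3.9 3.0
  endloop
 endfacet
 facet normal 0.199 -0.099 -0.975
  outer loop
   vertex 2.9 3.2 1.8
   vertex 1.6 0.6 1.8
   vertex 0.1 2.5 1.3
  endloop
 endfacet
 facet normal -0.619 -0.027 0.785
  outer loop
   vertex 2.3 2.1 3.9
   vertex 1.5 3.0 3.3
   vertex 0.1 0.2 2.1
  endloop
 endfacet
 facet normal -0.279 0.349 0.895
  outer loop
   vertex 2.3 2.1 3.9
   vertex 3.3 2.9 3.9
   vertex 1.5 3.0 3.3
  endloop
 endfacet
 facet normal 0.314 -0.819 0.480
  outer loop
   vertex 2.3 2.1 3.9
   vertex 0.1 0.2 2.1
   vertex 1.6 0.6 1.8
  endloop
 endfacet
 facet normal 0.590 -0.737 0.330
  outer loop
   vertex 2.3 2.1 3.9
   vertex 1.6 0.6 1.8
   vertex 3.3 2.9 3.9
  endloop
 endfacet
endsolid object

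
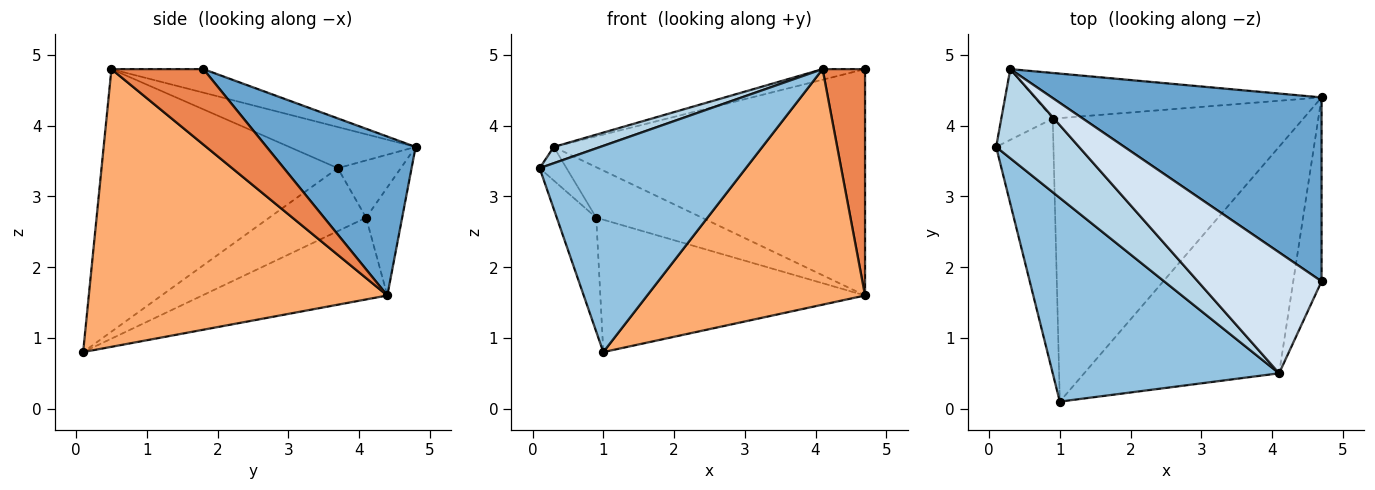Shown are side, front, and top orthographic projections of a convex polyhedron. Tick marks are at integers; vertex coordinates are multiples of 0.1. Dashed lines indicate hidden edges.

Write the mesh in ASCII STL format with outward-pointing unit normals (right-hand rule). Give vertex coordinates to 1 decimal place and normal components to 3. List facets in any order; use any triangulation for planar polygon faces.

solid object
 facet normal 0.348 0.728 0.591
  outer loop
   vertex 4.7 4.4 1.6
   vertex 0.3 4.8 3.7
   vertex 4.7 1.8 4.8
  endloop
 endfacet
 facet normal -0.632 -0.551 0.545
  outer loop
   vertex 4.1 0.5 4.8
   vertex 0.1 3.7 3.4
   vertex 1.0 0.1 0.8
  endloop
 endfacet
 facet normal -0.439 -0.161 0.884
  outer loop
   vertex 4.1 0.5 4.8
   vertex 0.3 4.8 3.7
   vertex 0.1 3.7 3.4
  endloop
 endfacet
 facet normal -0.186 0.086 0.979
  outer loop
   vertex 4.1 0.5 4.8
   vertex 4.7 1.8 4.8
   vertex 0.3 4.8 3.7
  endloop
 endfacet
 facet normal 0.860 -0.397 -0.322
  outer loop
   vertex 4.1 0.5 4.8
   vertex 4.7 4.4 1.6
   vertex 4.7 1.8 4.8
  endloop
 endfacet
 facet normal 0.703 -0.513 -0.493
  outer loop
   vertex 4.1 0.5 4.8
   vertex 1.0 0.1 0.8
   vertex 4.7 4.4 1.6
  endloop
 endfacet
 facet normal -0.708 0.288 -0.644
  outer loop
   vertex 0.9 4.1 2.7
   vertex 1.0 0.1 0.8
   vertex 0.1 3.7 3.4
  endloop
 endfacet
 facet normal -0.709 0.303 -0.637
  outer loop
   vertex 0.9 4.1 2.7
   vertex 0.1 3.7 3.4
   vertex 0.3 4.8 3.7
  endloop
 endfacet
 facet normal -0.284 0.406 -0.869
  outer loop
   vertex 0.9 4.1 2.7
   vertex 4.7 4.4 1.6
   vertex 1.0 0.1 0.8
  endloop
 endfacet
 facet normal -0.245 0.719 -0.650
  outer loop
   vertex 0.9 4.1 2.7
   vertex 0.3 4.8 3.7
   vertex 4.7 4.4 1.6
  endloop
 endfacet
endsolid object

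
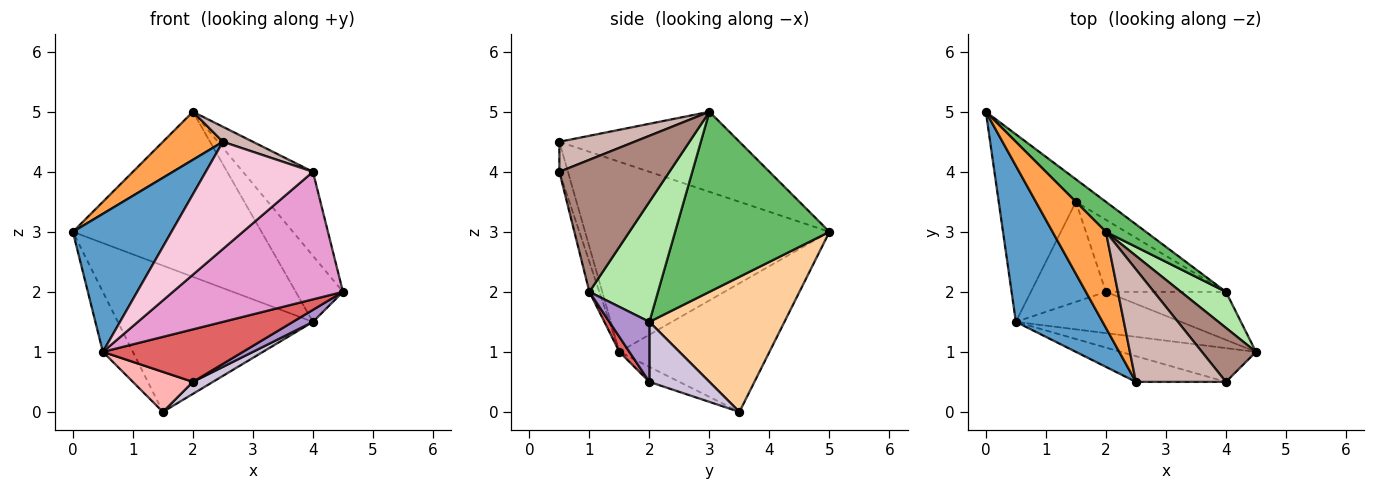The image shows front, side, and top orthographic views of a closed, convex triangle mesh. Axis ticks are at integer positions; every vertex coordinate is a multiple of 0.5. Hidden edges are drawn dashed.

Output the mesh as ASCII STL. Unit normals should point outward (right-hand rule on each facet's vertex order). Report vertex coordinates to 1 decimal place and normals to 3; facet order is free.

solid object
 facet normal -0.854 -0.345 0.390
  outer loop
   vertex 0.5 1.5 1.0
   vertex 2.5 0.5 4.5
   vertex 0.0 5.0 3.0
  endloop
 endfacet
 facet normal -0.845 0.169 -0.507
  outer loop
   vertex 0.5 1.5 1.0
   vertex 0.0 5.0 3.0
   vertex 1.5 3.5 0.0
  endloop
 endfacet
 facet normal -0.802 -0.267 0.535
  outer loop
   vertex 2.0 3.0 5.0
   vertex 0.0 5.0 3.0
   vertex 2.5 0.5 4.5
  endloop
 endfacet
 facet normal 0.565 0.816 -0.125
  outer loop
   vertex 4.0 2.0 1.5
   vertex 1.5 3.5 0.0
   vertex 0.0 5.0 3.0
  endloop
 endfacet
 facet normal 0.627 0.766 0.139
  outer loop
   vertex 4.0 2.0 1.5
   vertex 0.0 5.0 3.0
   vertex 2.0 3.0 5.0
  endloop
 endfacet
 facet normal 0.787 0.541 0.295
  outer loop
   vertex 4.0 2.0 1.5
   vertex 2.0 3.0 5.0
   vertex 4.5 1.0 2.0
  endloop
 endfacet
 facet normal 0.056 -0.785 -0.617
  outer loop
   vertex 2.0 2.0 0.5
   vertex 4.5 1.0 2.0
   vertex 0.5 1.5 1.0
  endloop
 endfacet
 facet normal -0.183 -0.365 -0.913
  outer loop
   vertex 2.0 2.0 0.5
   vertex 0.5 1.5 1.0
   vertex 1.5 3.5 0.0
  endloop
 endfacet
 facet normal 0.436 -0.218 -0.873
  outer loop
   vertex 2.0 2.0 0.5
   vertex 4.0 2.0 1.5
   vertex 4.5 1.0 2.0
  endloop
 endfacet
 facet normal 0.442 -0.147 -0.885
  outer loop
   vertex 2.0 2.0 0.5
   vertex 1.5 3.5 0.0
   vertex 4.0 2.0 1.5
  endloop
 endfacet
 facet normal 0.797 0.507 0.326
  outer loop
   vertex 4.0 0.5 4.0
   vertex 4.5 1.0 2.0
   vertex 2.0 3.0 5.0
  endloop
 endfacet
 facet normal 0.314 -0.125 0.941
  outer loop
   vertex 4.0 0.5 4.0
   vertex 2.0 3.0 5.0
   vertex 2.5 0.5 4.5
  endloop
 endfacet
 facet normal -0.057 -0.965 -0.255
  outer loop
   vertex 4.0 0.5 4.0
   vertex 0.5 1.5 1.0
   vertex 4.5 1.0 2.0
  endloop
 endfacet
 facet normal -0.078 -0.969 -0.233
  outer loop
   vertex 4.0 0.5 4.0
   vertex 2.5 0.5 4.5
   vertex 0.5 1.5 1.0
  endloop
 endfacet
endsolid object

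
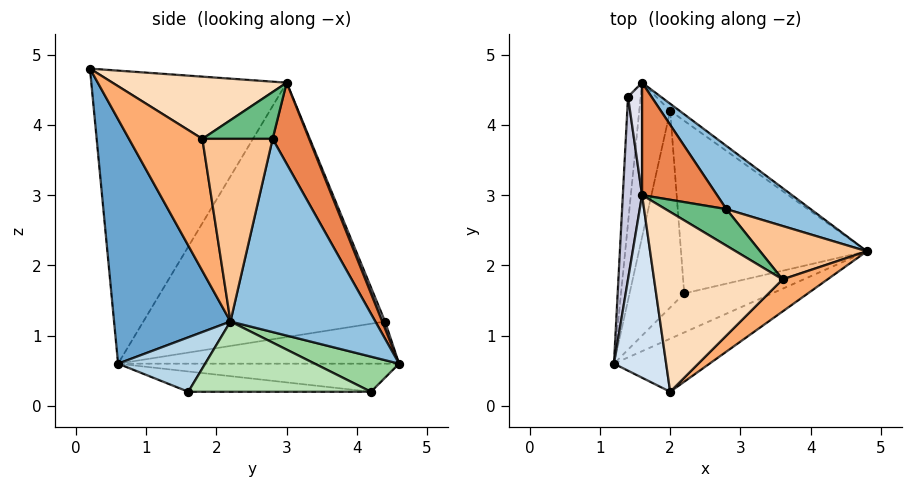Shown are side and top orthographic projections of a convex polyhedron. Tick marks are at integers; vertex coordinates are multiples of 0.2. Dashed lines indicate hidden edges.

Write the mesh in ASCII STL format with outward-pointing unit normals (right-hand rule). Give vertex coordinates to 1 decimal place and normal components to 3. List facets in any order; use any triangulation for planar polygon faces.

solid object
 facet normal 0.423 -0.891 -0.165
  outer loop
   vertex 2.0 0.2 4.8
   vertex 1.2 0.6 0.6
   vertex 4.8 2.2 1.2
  endloop
 endfacet
 facet normal 0.553 0.798 0.241
  outer loop
   vertex 2.8 2.8 3.8
   vertex 4.8 2.2 1.2
   vertex 1.6 4.6 0.6
  endloop
 endfacet
 facet normal 0.398 -0.655 -0.642
  outer loop
   vertex 2.2 1.6 0.2
   vertex 4.8 2.2 1.2
   vertex 1.2 0.6 0.6
  endloop
 endfacet
 facet normal -0.977 -0.127 0.174
  outer loop
   vertex 1.6 3.0 4.6
   vertex 1.2 0.6 0.6
   vertex 2.0 0.2 4.8
  endloop
 endfacet
 facet normal 0.373 0.861 0.345
  outer loop
   vertex 1.6 3.0 4.6
   vertex 2.8 2.8 3.8
   vertex 1.6 4.6 0.6
  endloop
 endfacet
 facet normal 0.759 -0.598 0.258
  outer loop
   vertex 3.6 1.8 3.8
   vertex 2.0 0.2 4.8
   vertex 4.8 2.2 1.2
  endloop
 endfacet
 facet normal 0.710 0.568 0.415
  outer loop
   vertex 3.6 1.8 3.8
   vertex 4.8 2.2 1.2
   vertex 2.8 2.8 3.8
  endloop
 endfacet
 facet normal 0.432 0.126 0.893
  outer loop
   vertex 3.6 1.8 3.8
   vertex 1.6 3.0 4.6
   vertex 2.0 0.2 4.8
  endloop
 endfacet
 facet normal 0.548 0.438 0.712
  outer loop
   vertex 3.6 1.8 3.8
   vertex 2.8 2.8 3.8
   vertex 1.6 3.0 4.6
  endloop
 endfacet
 facet normal 0.611 0.774 -0.163
  outer loop
   vertex 2.0 4.2 0.2
   vertex 1.6 4.6 0.6
   vertex 4.8 2.2 1.2
  endloop
 endfacet
 facet normal 0.353 0.027 -0.935
  outer loop
   vertex 2.0 4.2 0.2
   vertex 4.8 2.2 1.2
   vertex 2.2 1.6 0.2
  endloop
 endfacet
 facet normal -0.671 0.067 -0.738
  outer loop
   vertex 2.0 4.2 0.2
   vertex 1.2 0.6 0.6
   vertex 1.6 4.6 0.6
  endloop
 endfacet
 facet normal -0.348 -0.027 -0.937
  outer loop
   vertex 2.0 4.2 0.2
   vertex 2.2 1.6 0.2
   vertex 1.2 0.6 0.6
  endloop
 endfacet
 facet normal -0.953 0.095 -0.286
  outer loop
   vertex 1.4 4.4 1.2
   vertex 1.6 4.6 0.6
   vertex 1.2 0.6 0.6
  endloop
 endfacet
 facet normal -0.996 0.041 0.075
  outer loop
   vertex 1.4 4.4 1.2
   vertex 1.2 0.6 0.6
   vertex 1.6 3.0 4.6
  endloop
 endfacet
 facet normal 0.183 0.913 0.365
  outer loop
   vertex 1.4 4.4 1.2
   vertex 1.6 3.0 4.6
   vertex 1.6 4.6 0.6
  endloop
 endfacet
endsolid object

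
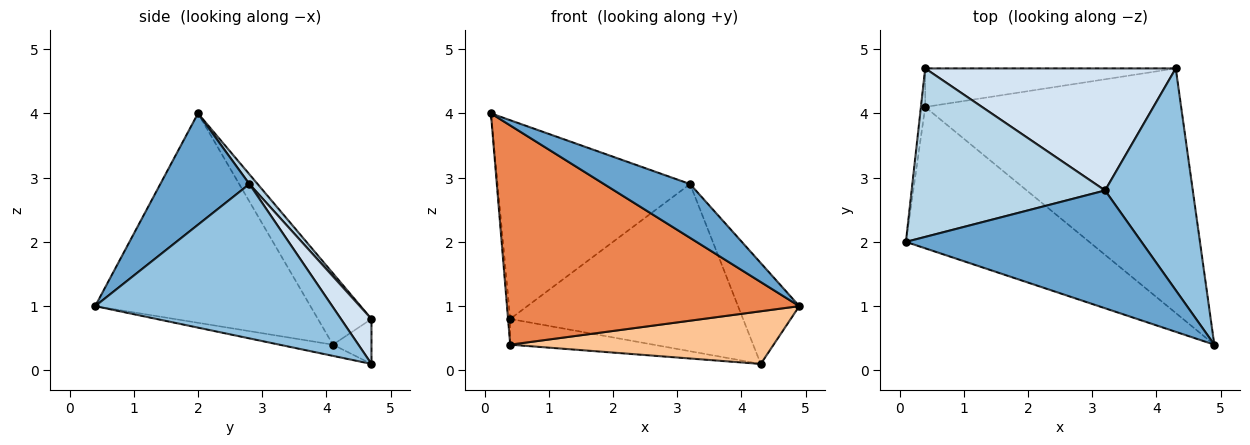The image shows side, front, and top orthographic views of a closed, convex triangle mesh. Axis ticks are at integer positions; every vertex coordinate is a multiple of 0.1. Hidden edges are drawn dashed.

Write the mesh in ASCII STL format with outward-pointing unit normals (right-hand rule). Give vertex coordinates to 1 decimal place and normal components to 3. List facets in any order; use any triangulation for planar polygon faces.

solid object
 facet normal 0.395 -0.382 0.836
  outer loop
   vertex 3.2 2.8 2.9
   vertex 0.1 2.0 4.0
   vertex 4.9 0.4 1.0
  endloop
 endfacet
 facet normal 0.848 0.219 0.482
  outer loop
   vertex 3.2 2.8 2.9
   vertex 4.9 0.4 1.0
   vertex 4.3 4.7 0.1
  endloop
 endfacet
 facet normal 0.033 0.762 0.646
  outer loop
   vertex 3.2 2.8 2.9
   vertex 0.4 4.7 0.8
   vertex 0.1 2.0 4.0
  endloop
 endfacet
 facet normal 0.105 0.803 0.586
  outer loop
   vertex 3.2 2.8 2.9
   vertex 4.3 4.7 0.1
   vertex 0.4 4.7 0.8
  endloop
 endfacet
 facet normal -0.526 -0.715 -0.461
  outer loop
   vertex 0.4 4.1 0.4
   vertex 4.9 0.4 1.0
   vertex 0.1 2.0 4.0
  endloop
 endfacet
 facet normal -0.997 0.040 -0.060
  outer loop
   vertex 0.4 4.1 0.4
   vertex 0.1 2.0 4.0
   vertex 0.4 4.7 0.8
  endloop
 endfacet
 facet normal -0.043 -0.210 -0.977
  outer loop
   vertex 0.4 4.1 0.4
   vertex 4.3 4.7 0.1
   vertex 4.9 0.4 1.0
  endloop
 endfacet
 facet normal -0.148 0.549 -0.823
  outer loop
   vertex 0.4 4.1 0.4
   vertex 0.4 4.7 0.8
   vertex 4.3 4.7 0.1
  endloop
 endfacet
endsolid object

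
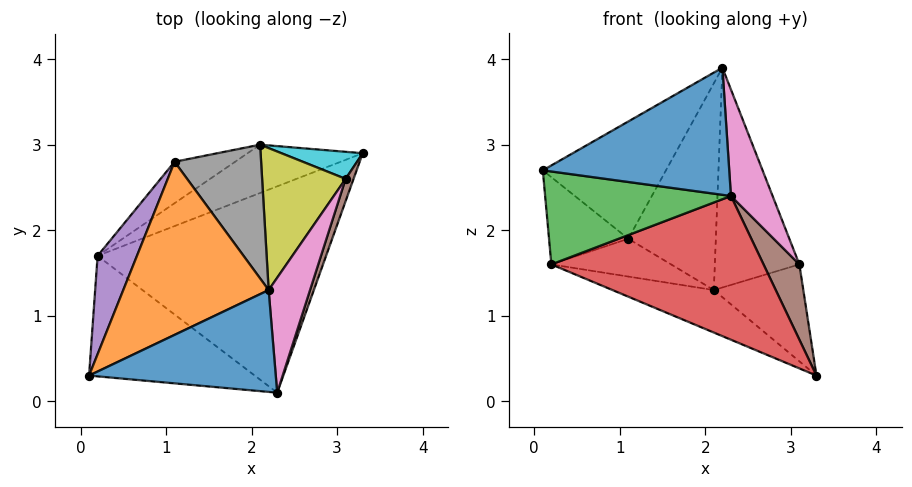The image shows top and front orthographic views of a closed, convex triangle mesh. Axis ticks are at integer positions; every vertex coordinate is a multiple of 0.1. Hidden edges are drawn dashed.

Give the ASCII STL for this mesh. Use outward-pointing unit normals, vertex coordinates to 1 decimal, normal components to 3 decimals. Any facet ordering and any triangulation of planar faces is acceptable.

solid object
 facet normal 0.014 -0.780 0.625
  outer loop
   vertex 2.2 1.3 3.9
   vertex 0.1 0.3 2.7
   vertex 2.3 0.1 2.4
  endloop
 endfacet
 facet normal -0.595 0.451 0.665
  outer loop
   vertex 1.1 2.8 1.9
   vertex 0.1 0.3 2.7
   vertex 2.2 1.3 3.9
  endloop
 endfacet
 facet normal -0.161 -0.603 -0.782
  outer loop
   vertex 0.2 1.7 1.6
   vertex 2.3 0.1 2.4
   vertex 0.1 0.3 2.7
  endloop
 endfacet
 facet normal -0.122 -0.567 -0.814
  outer loop
   vertex 0.2 1.7 1.6
   vertex 3.3 2.9 0.3
   vertex 2.3 0.1 2.4
  endloop
 endfacet
 facet normal -0.728 0.455 0.513
  outer loop
   vertex 0.2 1.7 1.6
   vertex 0.1 0.3 2.7
   vertex 1.1 2.8 1.9
  endloop
 endfacet
 facet normal 0.957 -0.280 0.083
  outer loop
   vertex 3.1 2.6 1.6
   vertex 2.3 0.1 2.4
   vertex 3.3 2.9 0.3
  endloop
 endfacet
 facet normal 0.944 -0.224 0.242
  outer loop
   vertex 3.1 2.6 1.6
   vertex 2.2 1.3 3.9
   vertex 2.3 0.1 2.4
  endloop
 endfacet
 facet normal 0.156 0.829 0.536
  outer loop
   vertex 2.1 3.0 1.3
   vertex 1.1 2.8 1.9
   vertex 2.2 1.3 3.9
  endloop
 endfacet
 facet normal 0.171 0.828 0.535
  outer loop
   vertex 2.1 3.0 1.3
   vertex 2.2 1.3 3.9
   vertex 3.1 2.6 1.6
  endloop
 endfacet
 facet normal 0.291 0.921 0.257
  outer loop
   vertex 2.1 3.0 1.3
   vertex 3.1 2.6 1.6
   vertex 3.3 2.9 0.3
  endloop
 endfacet
 facet normal -0.496 0.574 -0.652
  outer loop
   vertex 2.1 3.0 1.3
   vertex 3.3 2.9 0.3
   vertex 0.2 1.7 1.6
  endloop
 endfacet
 facet normal -0.500 0.584 -0.639
  outer loop
   vertex 2.1 3.0 1.3
   vertex 0.2 1.7 1.6
   vertex 1.1 2.8 1.9
  endloop
 endfacet
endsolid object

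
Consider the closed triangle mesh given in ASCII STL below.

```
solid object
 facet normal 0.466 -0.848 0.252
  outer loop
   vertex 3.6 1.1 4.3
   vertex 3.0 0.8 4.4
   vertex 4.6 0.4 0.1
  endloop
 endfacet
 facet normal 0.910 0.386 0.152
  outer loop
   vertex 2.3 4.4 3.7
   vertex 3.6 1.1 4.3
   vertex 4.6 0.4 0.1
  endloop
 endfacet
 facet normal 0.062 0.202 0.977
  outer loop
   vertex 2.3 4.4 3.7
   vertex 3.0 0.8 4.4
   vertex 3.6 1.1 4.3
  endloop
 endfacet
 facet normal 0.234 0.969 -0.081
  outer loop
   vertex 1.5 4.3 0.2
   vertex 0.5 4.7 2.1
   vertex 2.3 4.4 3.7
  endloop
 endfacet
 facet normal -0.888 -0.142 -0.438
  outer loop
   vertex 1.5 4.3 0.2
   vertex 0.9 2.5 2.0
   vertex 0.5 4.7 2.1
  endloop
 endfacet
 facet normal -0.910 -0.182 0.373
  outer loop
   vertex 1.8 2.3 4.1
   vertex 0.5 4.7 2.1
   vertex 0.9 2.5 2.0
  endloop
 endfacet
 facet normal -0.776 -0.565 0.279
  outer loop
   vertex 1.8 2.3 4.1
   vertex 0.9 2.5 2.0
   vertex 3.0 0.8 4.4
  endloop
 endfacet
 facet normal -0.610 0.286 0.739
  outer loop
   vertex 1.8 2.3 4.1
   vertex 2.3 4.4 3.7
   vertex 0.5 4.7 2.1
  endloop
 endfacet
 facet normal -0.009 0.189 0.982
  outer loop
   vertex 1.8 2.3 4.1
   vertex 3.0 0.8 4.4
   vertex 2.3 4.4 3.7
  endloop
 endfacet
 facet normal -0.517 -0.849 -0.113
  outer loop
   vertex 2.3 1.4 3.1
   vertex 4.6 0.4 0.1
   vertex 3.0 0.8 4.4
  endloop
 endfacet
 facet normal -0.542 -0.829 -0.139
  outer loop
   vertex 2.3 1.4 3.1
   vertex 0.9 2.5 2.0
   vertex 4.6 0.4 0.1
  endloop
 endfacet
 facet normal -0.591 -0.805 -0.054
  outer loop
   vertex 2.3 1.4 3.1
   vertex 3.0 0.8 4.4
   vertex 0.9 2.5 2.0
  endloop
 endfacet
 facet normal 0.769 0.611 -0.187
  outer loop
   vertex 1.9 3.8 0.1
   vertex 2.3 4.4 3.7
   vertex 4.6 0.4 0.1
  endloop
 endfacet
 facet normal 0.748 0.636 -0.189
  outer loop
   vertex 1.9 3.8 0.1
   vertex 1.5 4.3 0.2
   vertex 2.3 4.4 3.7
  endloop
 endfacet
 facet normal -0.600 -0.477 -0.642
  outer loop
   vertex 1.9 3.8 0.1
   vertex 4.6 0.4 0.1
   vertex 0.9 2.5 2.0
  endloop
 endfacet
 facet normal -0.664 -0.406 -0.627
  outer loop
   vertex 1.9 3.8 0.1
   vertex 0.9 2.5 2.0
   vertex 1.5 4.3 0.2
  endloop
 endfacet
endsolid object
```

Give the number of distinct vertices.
10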